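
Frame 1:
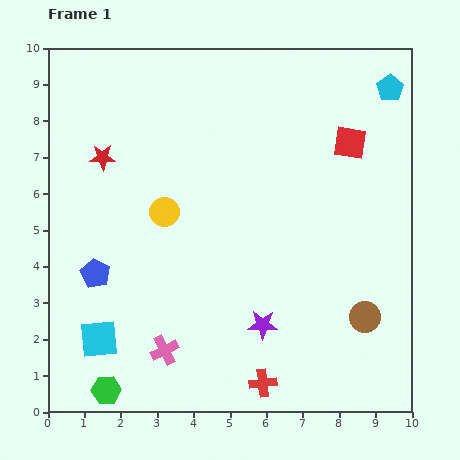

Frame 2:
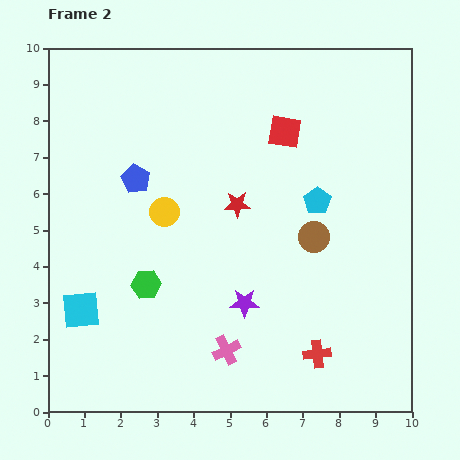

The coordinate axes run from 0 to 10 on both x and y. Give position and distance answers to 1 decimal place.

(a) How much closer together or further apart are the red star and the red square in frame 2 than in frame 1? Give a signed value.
-4.4

Distance in frame 1: 6.8. Distance in frame 2: 2.4.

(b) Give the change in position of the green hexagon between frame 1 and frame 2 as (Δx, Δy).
(1.1, 2.9)

The green hexagon was at (1.6, 0.6) in frame 1 and (2.7, 3.5) in frame 2.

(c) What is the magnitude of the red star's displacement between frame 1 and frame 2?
3.9

The red star moved from (1.5, 7.0) to (5.2, 5.7), a distance of √(3.7² + 1.3²) ≈ 3.9.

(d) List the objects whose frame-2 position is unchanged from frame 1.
the yellow circle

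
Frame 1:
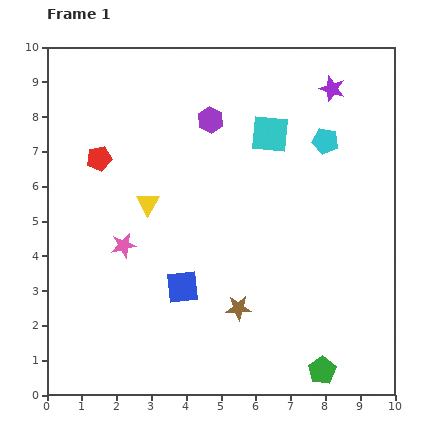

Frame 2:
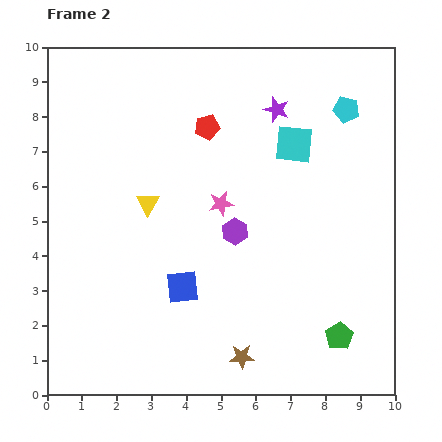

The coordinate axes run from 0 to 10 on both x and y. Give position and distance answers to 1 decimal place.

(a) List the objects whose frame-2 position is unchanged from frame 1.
the yellow triangle, the blue square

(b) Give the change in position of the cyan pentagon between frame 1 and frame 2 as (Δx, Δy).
(0.6, 0.9)

The cyan pentagon was at (8.0, 7.3) in frame 1 and (8.6, 8.2) in frame 2.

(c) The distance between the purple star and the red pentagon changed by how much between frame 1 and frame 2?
-4.9

Distance in frame 1: 7.0. Distance in frame 2: 2.1.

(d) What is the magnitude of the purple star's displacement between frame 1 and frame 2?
1.7

The purple star moved from (8.2, 8.8) to (6.6, 8.2), a distance of √(1.6² + 0.6²) ≈ 1.7.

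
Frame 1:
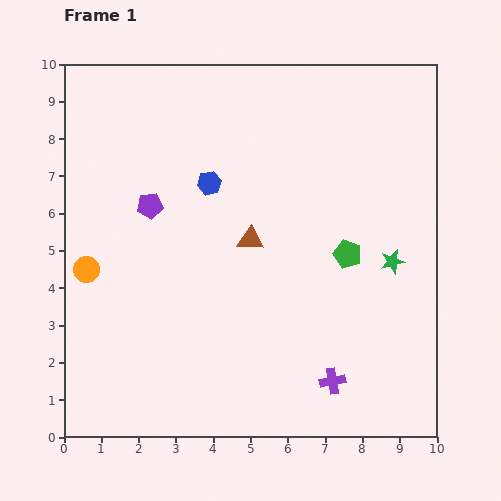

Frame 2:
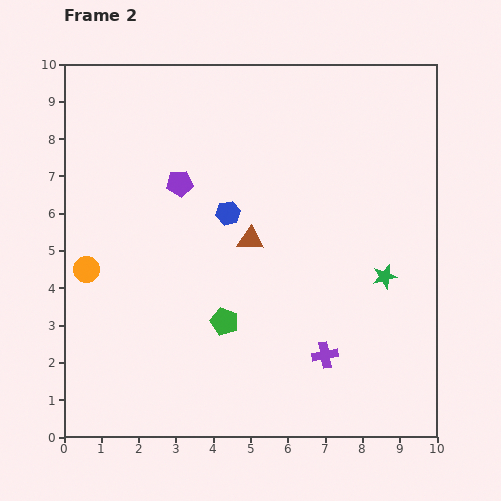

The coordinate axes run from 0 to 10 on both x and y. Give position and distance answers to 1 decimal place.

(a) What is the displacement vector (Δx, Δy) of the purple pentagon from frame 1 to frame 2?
(0.8, 0.6)

The purple pentagon was at (2.3, 6.2) in frame 1 and (3.1, 6.8) in frame 2.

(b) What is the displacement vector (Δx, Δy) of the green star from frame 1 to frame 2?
(-0.2, -0.4)

The green star was at (8.8, 4.7) in frame 1 and (8.6, 4.3) in frame 2.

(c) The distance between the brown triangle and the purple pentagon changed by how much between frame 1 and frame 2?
-0.4

Distance in frame 1: 2.8. Distance in frame 2: 2.4.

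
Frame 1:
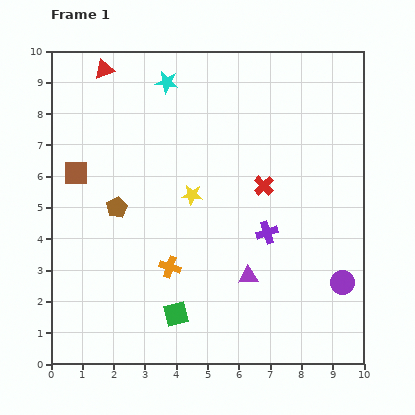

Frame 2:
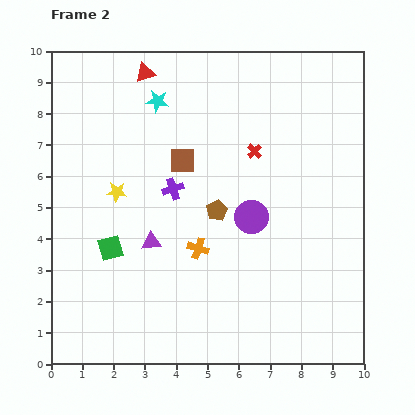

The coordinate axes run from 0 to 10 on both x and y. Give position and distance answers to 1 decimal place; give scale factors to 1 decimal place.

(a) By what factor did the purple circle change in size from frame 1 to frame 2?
1.4×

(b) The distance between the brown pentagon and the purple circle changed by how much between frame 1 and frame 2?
-6.5

Distance in frame 1: 7.6. Distance in frame 2: 1.1.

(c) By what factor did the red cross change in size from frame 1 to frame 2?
0.7×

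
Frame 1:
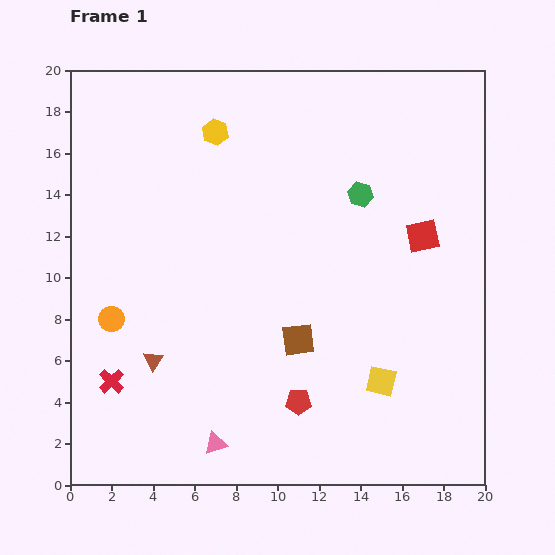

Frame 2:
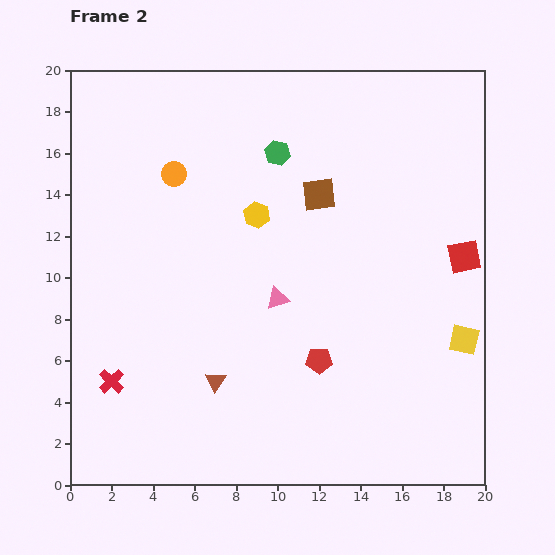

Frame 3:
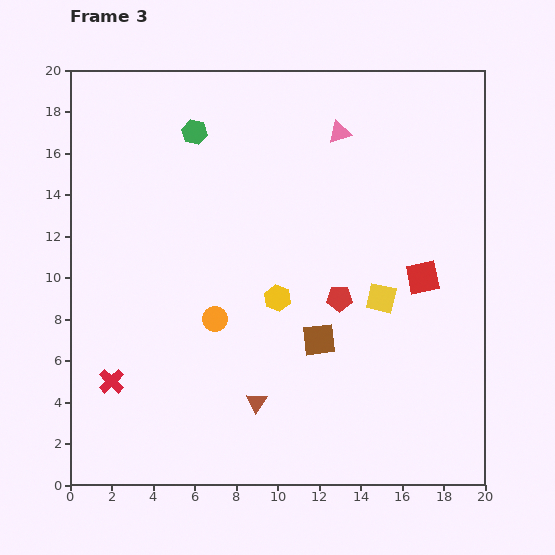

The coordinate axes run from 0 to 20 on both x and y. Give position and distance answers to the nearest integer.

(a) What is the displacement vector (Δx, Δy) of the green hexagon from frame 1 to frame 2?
(-4, 2)

The green hexagon was at (14, 14) in frame 1 and (10, 16) in frame 2.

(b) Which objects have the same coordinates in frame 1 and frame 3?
the red cross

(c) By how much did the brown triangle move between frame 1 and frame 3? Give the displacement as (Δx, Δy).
(5, -2)

The brown triangle was at (4, 6) in frame 1 and (9, 4) in frame 3.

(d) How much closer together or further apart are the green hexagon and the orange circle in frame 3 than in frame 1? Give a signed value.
-4

Distance in frame 1: 13. Distance in frame 3: 9.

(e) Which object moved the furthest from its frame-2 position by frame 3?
the pink triangle

(moved 9; next 7)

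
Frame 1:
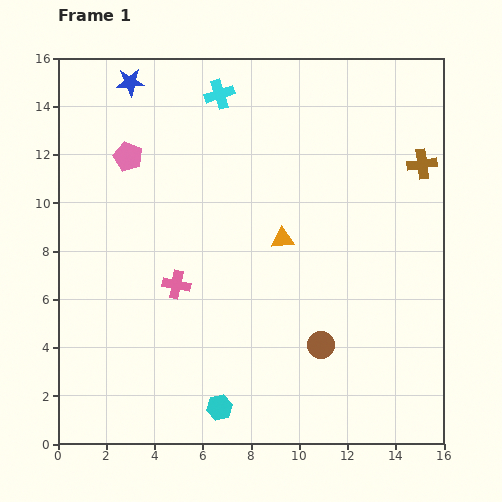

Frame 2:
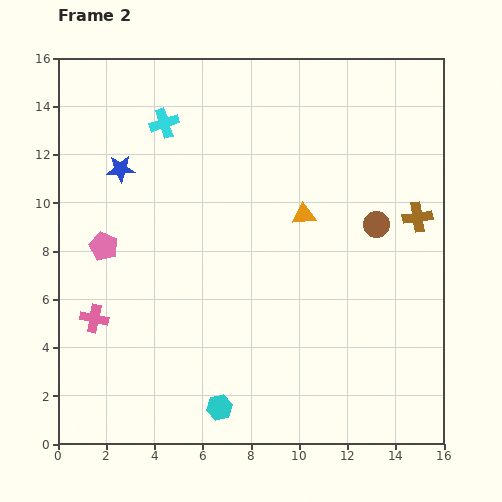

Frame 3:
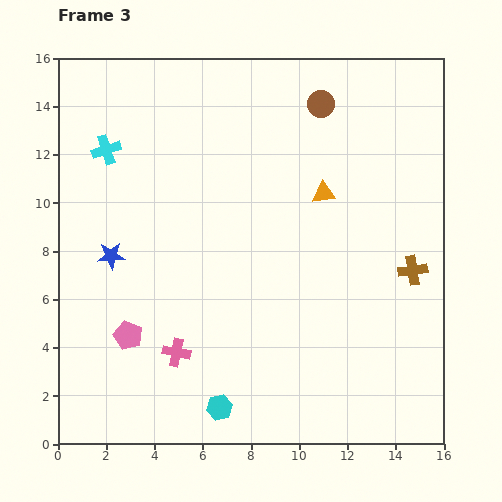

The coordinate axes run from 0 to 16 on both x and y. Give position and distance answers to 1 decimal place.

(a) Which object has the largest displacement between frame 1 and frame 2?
the brown circle

(moved 5.5; next 3.8)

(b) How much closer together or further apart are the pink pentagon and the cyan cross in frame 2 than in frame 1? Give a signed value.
+1.1

Distance in frame 1: 4.6. Distance in frame 2: 5.7.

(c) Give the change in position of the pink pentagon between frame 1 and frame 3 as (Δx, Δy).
(0.0, -7.4)

The pink pentagon was at (2.9, 11.9) in frame 1 and (2.9, 4.5) in frame 3.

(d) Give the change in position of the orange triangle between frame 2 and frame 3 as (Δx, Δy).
(0.8, 0.9)

The orange triangle was at (10.2, 9.5) in frame 2 and (11.0, 10.4) in frame 3.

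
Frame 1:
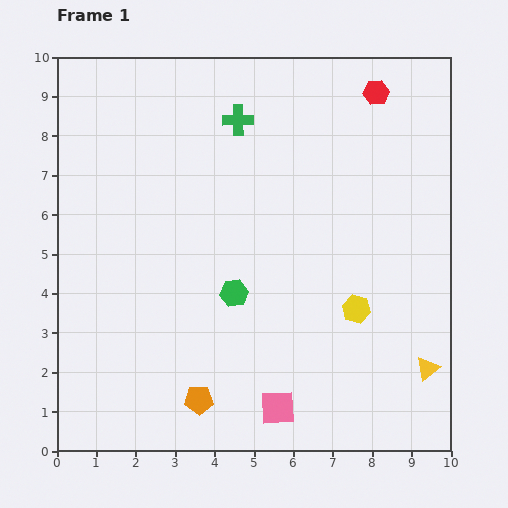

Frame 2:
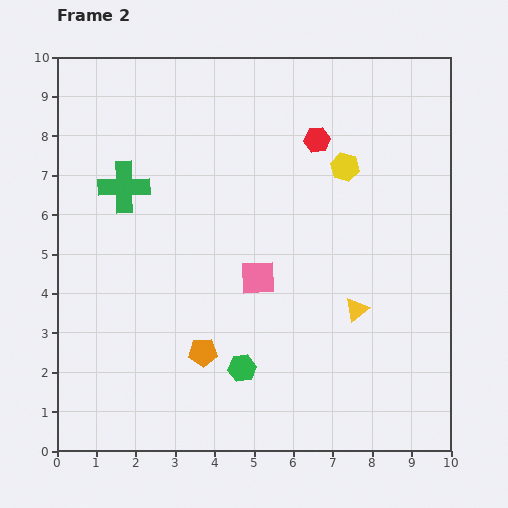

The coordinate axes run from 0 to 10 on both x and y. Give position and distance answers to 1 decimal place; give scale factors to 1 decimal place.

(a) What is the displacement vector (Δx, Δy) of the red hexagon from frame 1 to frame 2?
(-1.5, -1.2)

The red hexagon was at (8.1, 9.1) in frame 1 and (6.6, 7.9) in frame 2.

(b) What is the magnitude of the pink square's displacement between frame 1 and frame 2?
3.3

The pink square moved from (5.6, 1.1) to (5.1, 4.4), a distance of √(0.5² + 3.3²) ≈ 3.3.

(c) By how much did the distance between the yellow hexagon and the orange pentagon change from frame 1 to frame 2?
+1.3

Distance in frame 1: 4.6. Distance in frame 2: 5.9.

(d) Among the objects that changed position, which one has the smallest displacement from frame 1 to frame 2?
the orange pentagon

(moved 1.2)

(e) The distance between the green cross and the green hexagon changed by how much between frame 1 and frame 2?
+1.1

Distance in frame 1: 4.4. Distance in frame 2: 5.5.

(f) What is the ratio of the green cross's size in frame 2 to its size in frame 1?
1.7×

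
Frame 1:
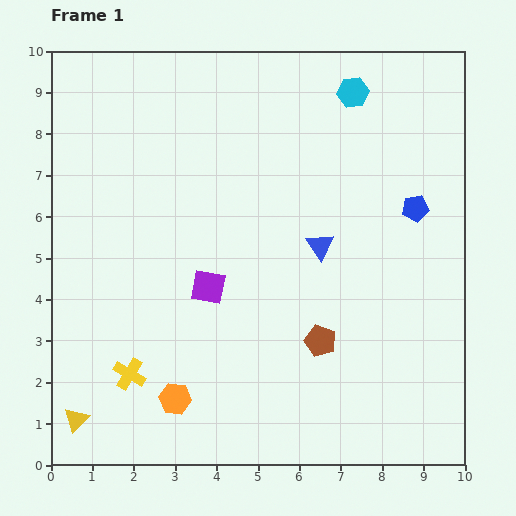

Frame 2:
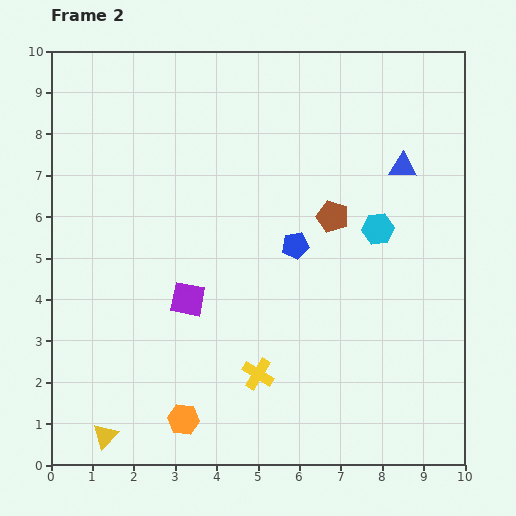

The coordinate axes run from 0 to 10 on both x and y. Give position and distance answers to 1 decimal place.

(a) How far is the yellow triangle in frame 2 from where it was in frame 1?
0.8

The yellow triangle moved from (0.6, 1.1) to (1.3, 0.7), a distance of √(0.7² + 0.4²) ≈ 0.8.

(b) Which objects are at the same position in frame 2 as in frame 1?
none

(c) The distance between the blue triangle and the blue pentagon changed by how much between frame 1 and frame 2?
+0.7

Distance in frame 1: 2.5. Distance in frame 2: 3.2.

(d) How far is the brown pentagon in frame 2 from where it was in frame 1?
3.0

The brown pentagon moved from (6.5, 3.0) to (6.8, 6.0), a distance of √(0.3² + 3.0²) ≈ 3.0.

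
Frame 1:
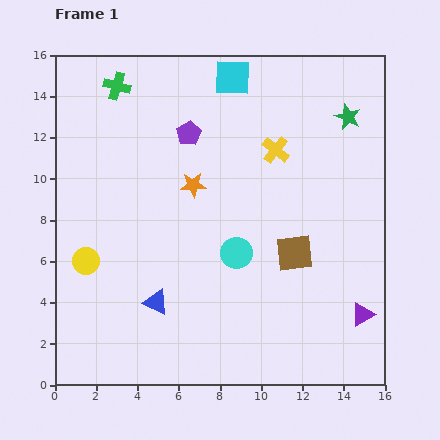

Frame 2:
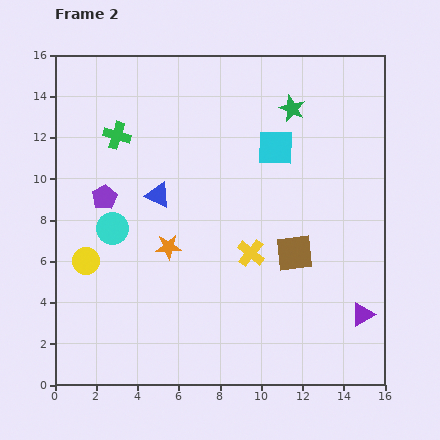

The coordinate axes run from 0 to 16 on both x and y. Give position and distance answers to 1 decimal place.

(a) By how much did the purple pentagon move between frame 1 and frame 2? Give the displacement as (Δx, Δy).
(-4.1, -3.1)

The purple pentagon was at (6.5, 12.2) in frame 1 and (2.4, 9.1) in frame 2.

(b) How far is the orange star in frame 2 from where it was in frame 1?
3.2

The orange star moved from (6.7, 9.7) to (5.5, 6.7), a distance of √(1.2² + 3.0²) ≈ 3.2.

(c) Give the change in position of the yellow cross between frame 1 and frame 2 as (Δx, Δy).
(-1.2, -5.0)

The yellow cross was at (10.7, 11.4) in frame 1 and (9.5, 6.4) in frame 2.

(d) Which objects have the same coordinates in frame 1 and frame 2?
the brown square, the yellow circle, the purple triangle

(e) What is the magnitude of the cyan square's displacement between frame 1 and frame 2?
4.0

The cyan square moved from (8.6, 14.9) to (10.7, 11.5), a distance of √(2.1² + 3.4²) ≈ 4.0.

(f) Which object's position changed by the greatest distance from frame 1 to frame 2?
the cyan circle

(moved 6.1; next 5.2)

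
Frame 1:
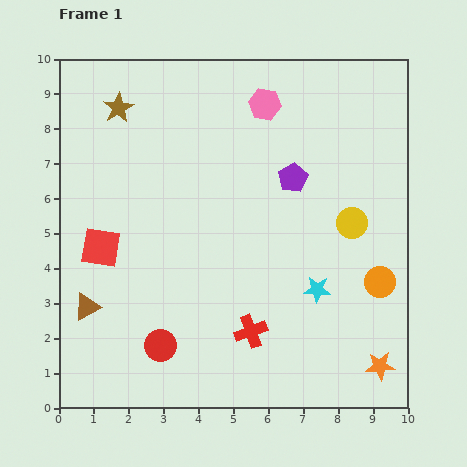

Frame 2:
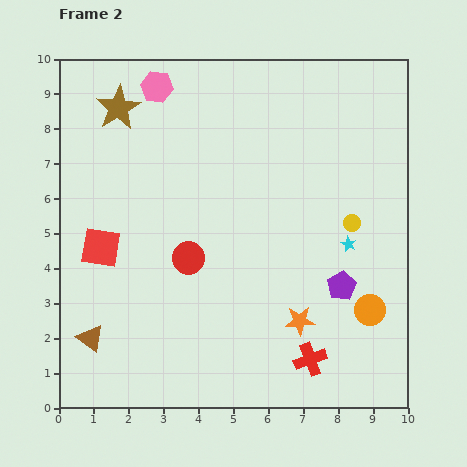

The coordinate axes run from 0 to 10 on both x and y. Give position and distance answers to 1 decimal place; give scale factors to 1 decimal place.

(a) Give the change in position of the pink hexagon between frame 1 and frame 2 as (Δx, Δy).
(-3.1, 0.5)

The pink hexagon was at (5.9, 8.7) in frame 1 and (2.8, 9.2) in frame 2.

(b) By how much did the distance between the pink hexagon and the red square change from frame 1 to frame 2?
-1.3

Distance in frame 1: 6.2. Distance in frame 2: 4.9.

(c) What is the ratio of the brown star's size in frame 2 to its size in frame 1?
1.5×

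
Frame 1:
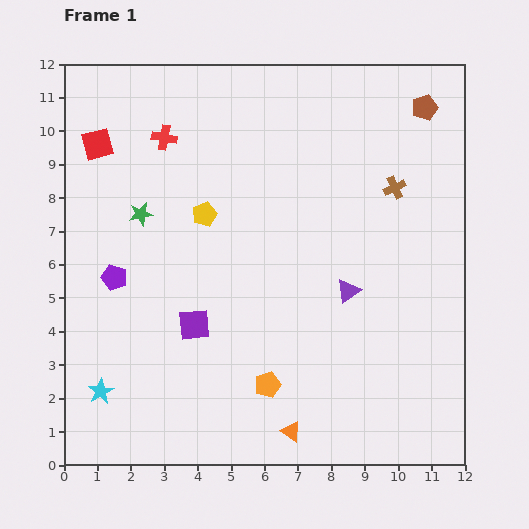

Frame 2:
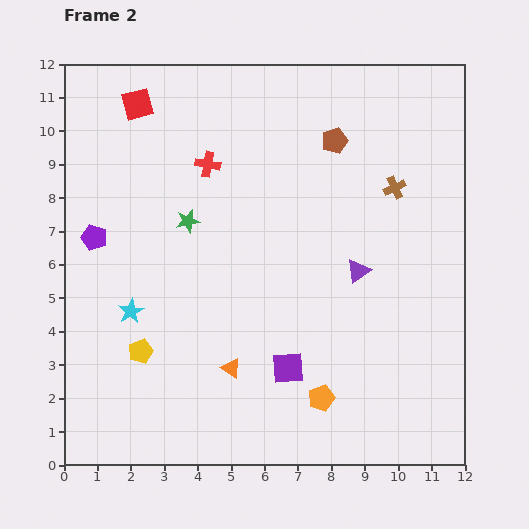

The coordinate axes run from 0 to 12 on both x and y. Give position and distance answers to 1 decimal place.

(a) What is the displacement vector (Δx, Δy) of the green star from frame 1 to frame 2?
(1.4, -0.2)

The green star was at (2.3, 7.5) in frame 1 and (3.7, 7.3) in frame 2.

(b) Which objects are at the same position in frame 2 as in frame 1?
the brown cross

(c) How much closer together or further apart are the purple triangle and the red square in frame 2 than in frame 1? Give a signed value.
-0.4

Distance in frame 1: 8.7. Distance in frame 2: 8.3.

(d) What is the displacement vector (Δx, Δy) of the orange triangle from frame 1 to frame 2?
(-1.8, 1.9)

The orange triangle was at (6.8, 1.0) in frame 1 and (5.0, 2.9) in frame 2.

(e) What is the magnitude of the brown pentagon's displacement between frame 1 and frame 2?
2.9

The brown pentagon moved from (10.8, 10.7) to (8.1, 9.7), a distance of √(2.7² + 1.0²) ≈ 2.9.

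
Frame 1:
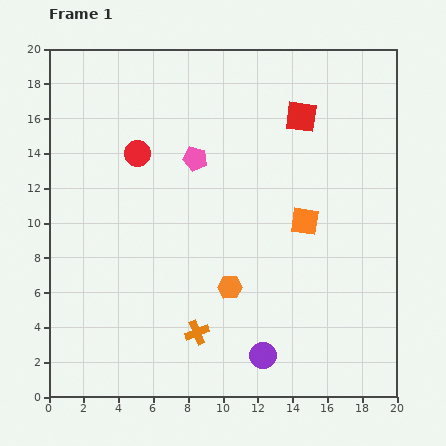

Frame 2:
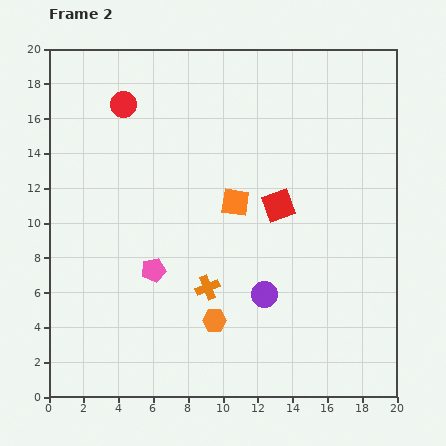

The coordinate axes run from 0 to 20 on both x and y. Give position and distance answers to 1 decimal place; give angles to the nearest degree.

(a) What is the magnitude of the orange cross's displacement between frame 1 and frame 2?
2.7

The orange cross moved from (8.5, 3.7) to (9.1, 6.3), a distance of √(0.6² + 2.6²) ≈ 2.7.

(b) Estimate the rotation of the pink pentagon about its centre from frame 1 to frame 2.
25° counter-clockwise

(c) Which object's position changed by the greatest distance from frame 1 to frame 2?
the pink pentagon

(moved 6.8; next 5.3)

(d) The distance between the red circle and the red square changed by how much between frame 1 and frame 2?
+1.0

Distance in frame 1: 9.6. Distance in frame 2: 10.6.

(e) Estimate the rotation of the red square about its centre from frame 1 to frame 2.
26° counter-clockwise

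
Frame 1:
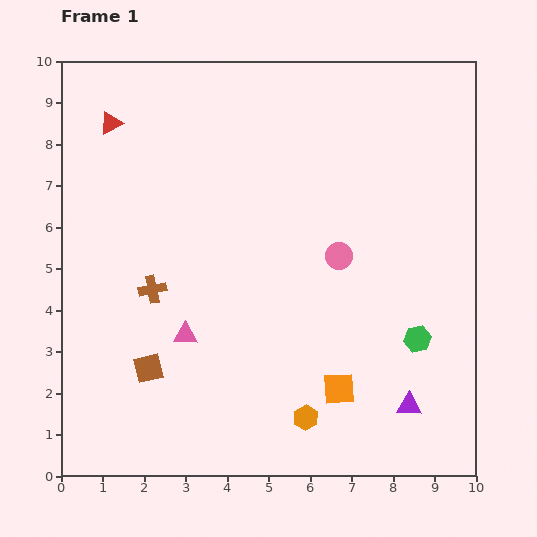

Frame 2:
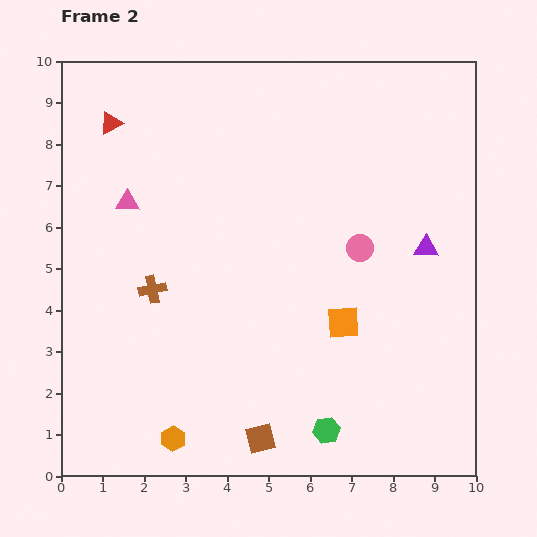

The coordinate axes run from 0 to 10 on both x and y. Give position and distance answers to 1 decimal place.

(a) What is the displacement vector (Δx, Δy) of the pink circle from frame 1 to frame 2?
(0.5, 0.2)

The pink circle was at (6.7, 5.3) in frame 1 and (7.2, 5.5) in frame 2.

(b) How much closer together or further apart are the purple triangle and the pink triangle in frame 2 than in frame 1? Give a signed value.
+1.6

Distance in frame 1: 5.7. Distance in frame 2: 7.3.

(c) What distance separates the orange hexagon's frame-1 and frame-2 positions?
3.2

The orange hexagon moved from (5.9, 1.4) to (2.7, 0.9), a distance of √(3.2² + 0.5²) ≈ 3.2.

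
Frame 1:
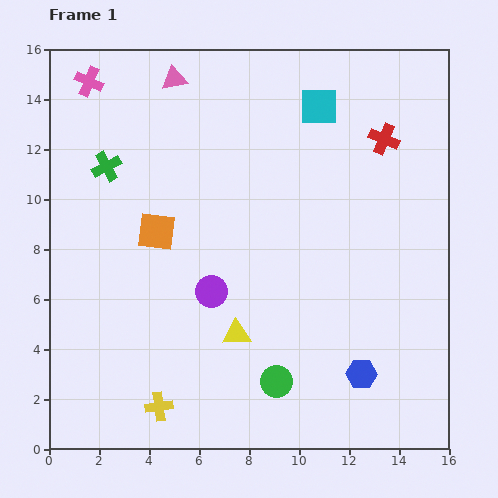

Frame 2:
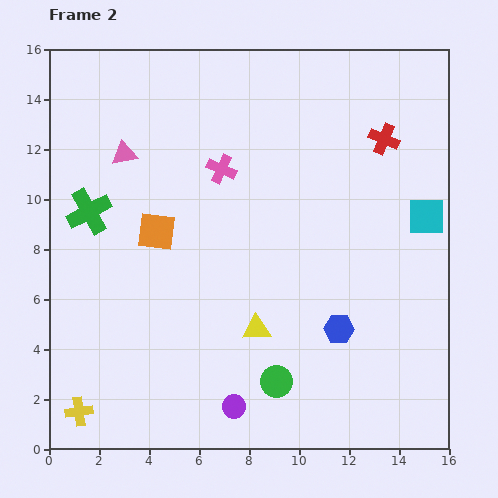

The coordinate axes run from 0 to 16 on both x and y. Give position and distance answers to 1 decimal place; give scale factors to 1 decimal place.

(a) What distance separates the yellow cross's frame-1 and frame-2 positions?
3.2

The yellow cross moved from (4.4, 1.7) to (1.2, 1.5), a distance of √(3.2² + 0.2²) ≈ 3.2.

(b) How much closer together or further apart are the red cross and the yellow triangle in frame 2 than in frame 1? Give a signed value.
-0.6

Distance in frame 1: 9.8. Distance in frame 2: 9.2.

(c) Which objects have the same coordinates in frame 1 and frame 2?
the red cross, the orange square, the green circle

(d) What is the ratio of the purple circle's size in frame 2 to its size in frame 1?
0.7×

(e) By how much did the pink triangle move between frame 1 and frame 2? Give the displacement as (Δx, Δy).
(-2.0, -3.0)

The pink triangle was at (5.0, 14.8) in frame 1 and (3.0, 11.8) in frame 2.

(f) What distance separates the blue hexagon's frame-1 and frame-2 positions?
2.0

The blue hexagon moved from (12.5, 3.0) to (11.6, 4.8), a distance of √(0.9² + 1.8²) ≈ 2.0.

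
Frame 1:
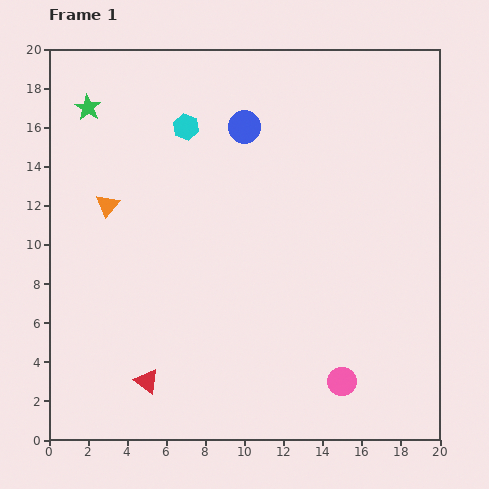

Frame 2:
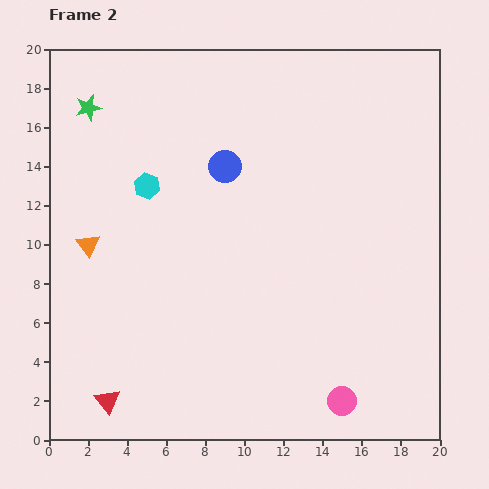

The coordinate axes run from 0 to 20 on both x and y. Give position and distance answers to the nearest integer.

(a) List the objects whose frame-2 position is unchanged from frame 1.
the green star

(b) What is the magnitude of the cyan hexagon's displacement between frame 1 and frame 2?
4

The cyan hexagon moved from (7, 16) to (5, 13), a distance of √(2² + 3²) ≈ 4.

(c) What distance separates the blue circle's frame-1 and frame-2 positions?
2

The blue circle moved from (10, 16) to (9, 14), a distance of √(1² + 2²) ≈ 2.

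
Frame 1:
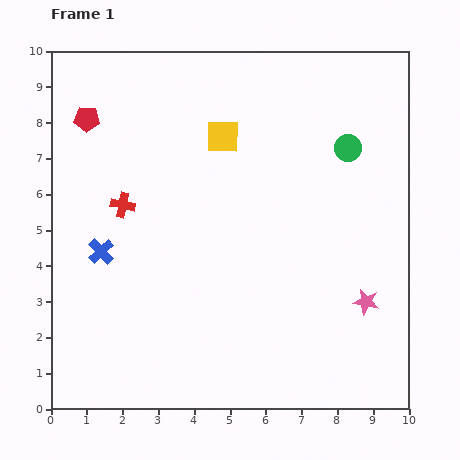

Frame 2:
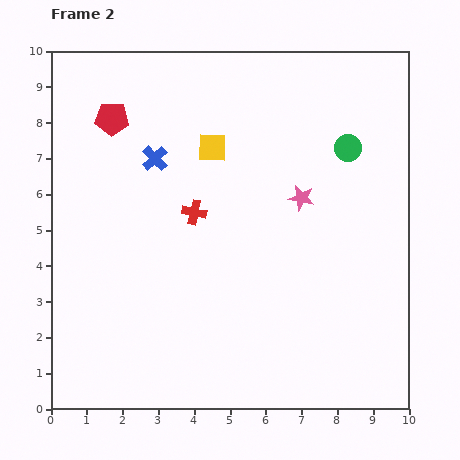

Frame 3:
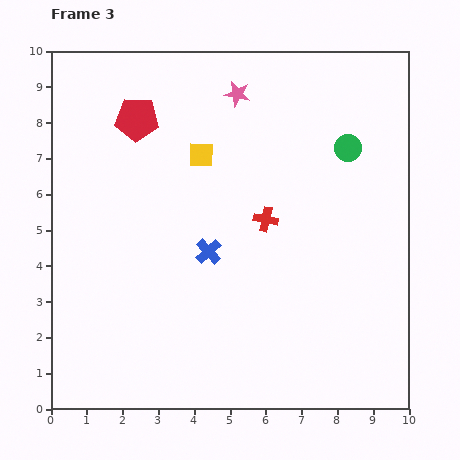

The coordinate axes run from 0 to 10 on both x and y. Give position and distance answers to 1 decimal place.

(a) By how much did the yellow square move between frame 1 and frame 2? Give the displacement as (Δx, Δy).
(-0.3, -0.3)

The yellow square was at (4.8, 7.6) in frame 1 and (4.5, 7.3) in frame 2.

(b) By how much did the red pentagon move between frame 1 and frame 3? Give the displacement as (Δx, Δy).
(1.4, 0.0)

The red pentagon was at (1.0, 8.1) in frame 1 and (2.4, 8.1) in frame 3.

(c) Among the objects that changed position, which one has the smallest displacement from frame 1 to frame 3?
the yellow square

(moved 0.8)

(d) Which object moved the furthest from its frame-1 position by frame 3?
the pink star

(moved 6.8; next 4.0)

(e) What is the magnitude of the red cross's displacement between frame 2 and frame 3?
2.0

The red cross moved from (4.0, 5.5) to (6.0, 5.3), a distance of √(2.0² + 0.2²) ≈ 2.0.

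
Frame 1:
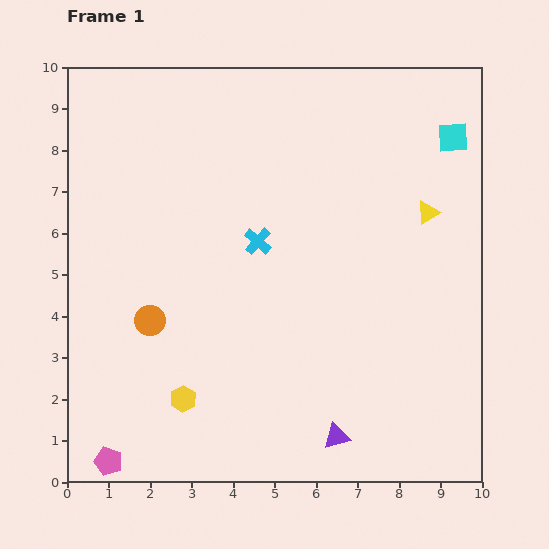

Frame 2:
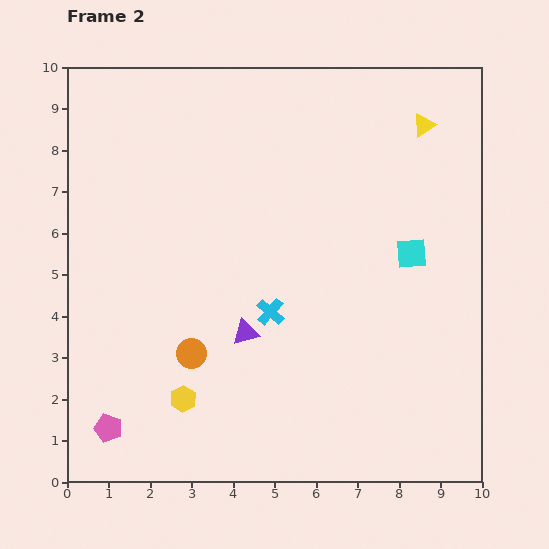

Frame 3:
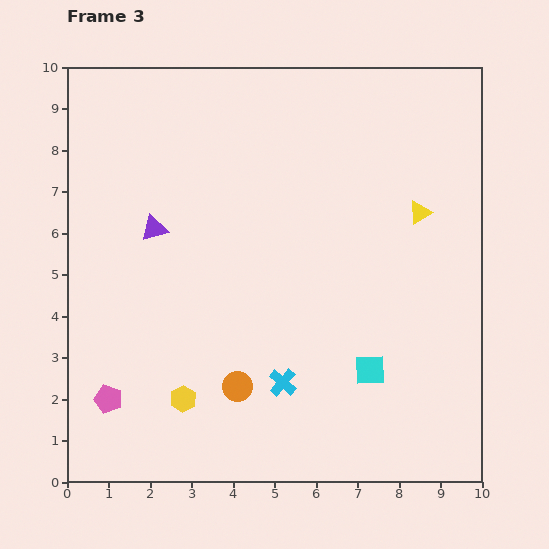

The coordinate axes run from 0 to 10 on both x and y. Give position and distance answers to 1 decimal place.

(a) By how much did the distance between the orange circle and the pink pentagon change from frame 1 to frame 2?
-0.8

Distance in frame 1: 3.5. Distance in frame 2: 2.7.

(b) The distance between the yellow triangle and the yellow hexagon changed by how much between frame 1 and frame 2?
+1.4

Distance in frame 1: 7.4. Distance in frame 2: 8.8.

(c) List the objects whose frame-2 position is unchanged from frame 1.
the yellow hexagon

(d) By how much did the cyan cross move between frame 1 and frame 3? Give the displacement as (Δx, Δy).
(0.6, -3.4)

The cyan cross was at (4.6, 5.8) in frame 1 and (5.2, 2.4) in frame 3.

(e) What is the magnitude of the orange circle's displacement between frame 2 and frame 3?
1.4

The orange circle moved from (3.0, 3.1) to (4.1, 2.3), a distance of √(1.1² + 0.8²) ≈ 1.4.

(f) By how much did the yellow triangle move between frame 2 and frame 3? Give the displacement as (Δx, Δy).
(-0.1, -2.1)

The yellow triangle was at (8.6, 8.6) in frame 2 and (8.5, 6.5) in frame 3.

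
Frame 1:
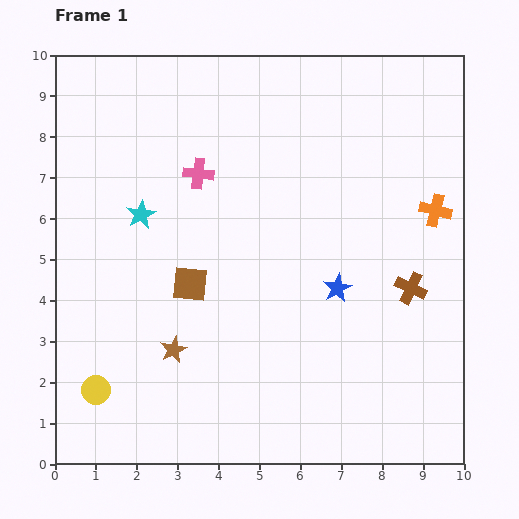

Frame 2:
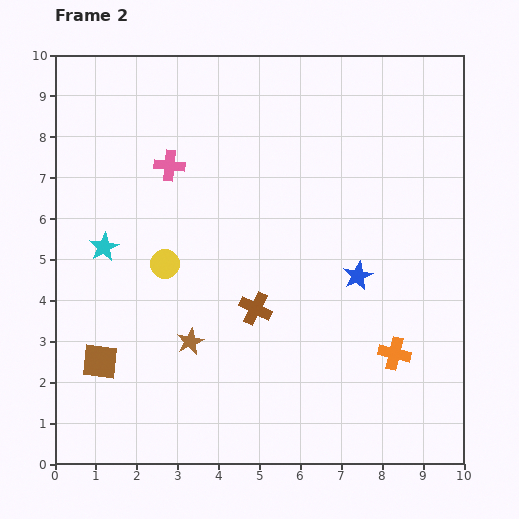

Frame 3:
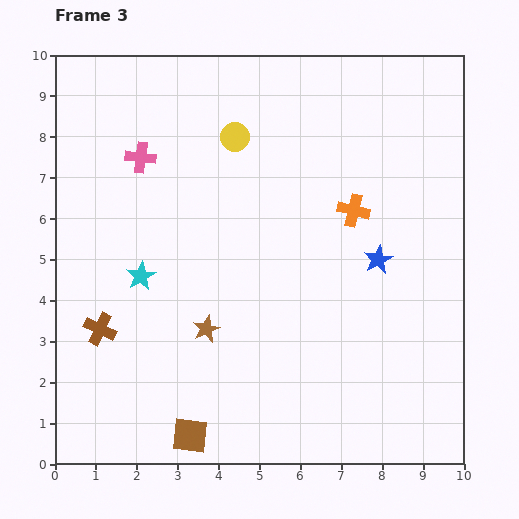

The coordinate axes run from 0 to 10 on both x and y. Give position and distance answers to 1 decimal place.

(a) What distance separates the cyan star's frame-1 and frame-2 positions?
1.2

The cyan star moved from (2.1, 6.1) to (1.2, 5.3), a distance of √(0.9² + 0.8²) ≈ 1.2.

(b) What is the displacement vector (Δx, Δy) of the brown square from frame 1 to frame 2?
(-2.2, -1.9)

The brown square was at (3.3, 4.4) in frame 1 and (1.1, 2.5) in frame 2.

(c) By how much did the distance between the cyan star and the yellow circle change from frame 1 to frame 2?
-2.8

Distance in frame 1: 4.4. Distance in frame 2: 1.6.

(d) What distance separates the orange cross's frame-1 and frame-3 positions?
2.0

The orange cross moved from (9.3, 6.2) to (7.3, 6.2), a distance of √(2.0² + 0.0²) ≈ 2.0.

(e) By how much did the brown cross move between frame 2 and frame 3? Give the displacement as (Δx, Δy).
(-3.8, -0.5)

The brown cross was at (4.9, 3.8) in frame 2 and (1.1, 3.3) in frame 3.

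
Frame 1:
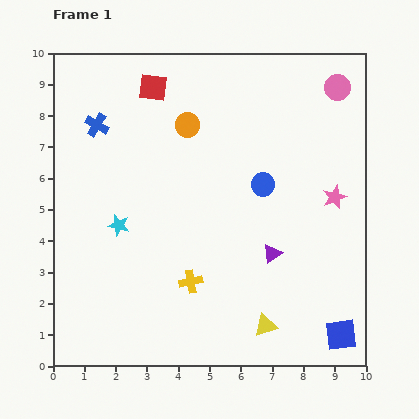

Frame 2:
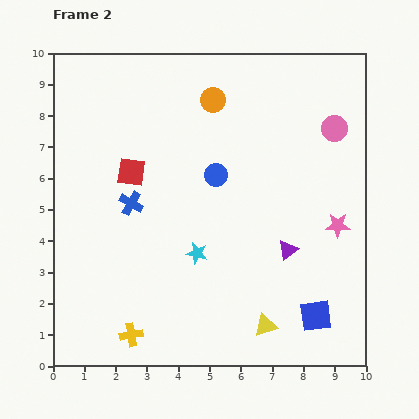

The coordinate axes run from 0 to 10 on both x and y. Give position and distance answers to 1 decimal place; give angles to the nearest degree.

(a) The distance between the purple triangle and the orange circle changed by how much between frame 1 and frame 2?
+0.5

Distance in frame 1: 4.9. Distance in frame 2: 5.4.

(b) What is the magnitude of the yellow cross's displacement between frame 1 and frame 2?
2.5

The yellow cross moved from (4.4, 2.7) to (2.5, 1.0), a distance of √(1.9² + 1.7²) ≈ 2.5.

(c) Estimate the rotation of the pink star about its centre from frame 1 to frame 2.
22° clockwise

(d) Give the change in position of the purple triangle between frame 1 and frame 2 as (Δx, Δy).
(0.5, 0.1)

The purple triangle was at (7.0, 3.6) in frame 1 and (7.5, 3.7) in frame 2.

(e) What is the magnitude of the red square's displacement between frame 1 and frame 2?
2.8

The red square moved from (3.2, 8.9) to (2.5, 6.2), a distance of √(0.7² + 2.7²) ≈ 2.8.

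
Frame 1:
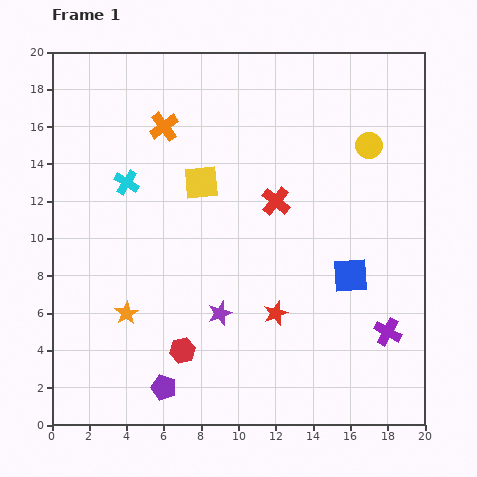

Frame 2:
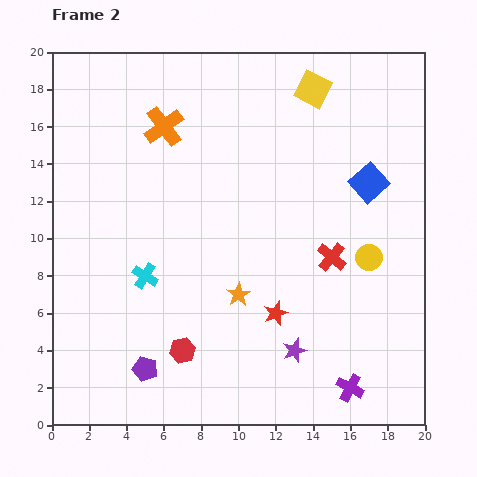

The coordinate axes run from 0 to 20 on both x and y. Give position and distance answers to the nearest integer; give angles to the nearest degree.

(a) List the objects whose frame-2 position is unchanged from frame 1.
the orange cross, the red hexagon, the red star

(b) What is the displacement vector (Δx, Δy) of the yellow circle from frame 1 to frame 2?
(0, -6)

The yellow circle was at (17, 15) in frame 1 and (17, 9) in frame 2.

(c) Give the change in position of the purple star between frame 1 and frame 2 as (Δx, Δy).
(4, -2)

The purple star was at (9, 6) in frame 1 and (13, 4) in frame 2.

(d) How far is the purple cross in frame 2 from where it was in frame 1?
4

The purple cross moved from (18, 5) to (16, 2), a distance of √(2² + 3²) ≈ 4.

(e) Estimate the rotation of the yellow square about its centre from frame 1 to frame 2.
31° clockwise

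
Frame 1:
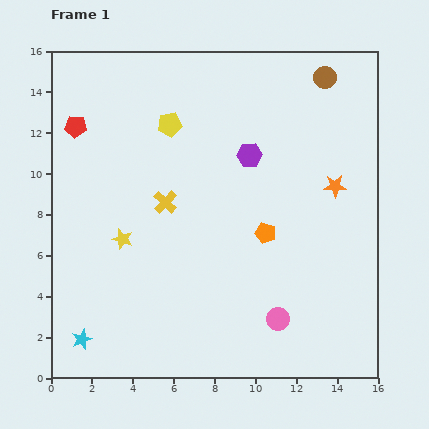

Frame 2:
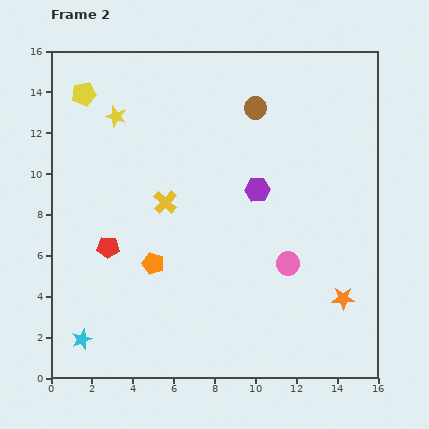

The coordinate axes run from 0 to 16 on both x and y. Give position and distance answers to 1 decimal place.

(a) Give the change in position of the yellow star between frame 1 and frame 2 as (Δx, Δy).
(-0.3, 6.0)

The yellow star was at (3.5, 6.8) in frame 1 and (3.2, 12.8) in frame 2.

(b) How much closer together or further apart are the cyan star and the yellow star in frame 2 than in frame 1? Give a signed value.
+5.7

Distance in frame 1: 5.3. Distance in frame 2: 11.0.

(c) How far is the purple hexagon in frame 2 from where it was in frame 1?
1.7

The purple hexagon moved from (9.7, 10.9) to (10.1, 9.2), a distance of √(0.4² + 1.7²) ≈ 1.7.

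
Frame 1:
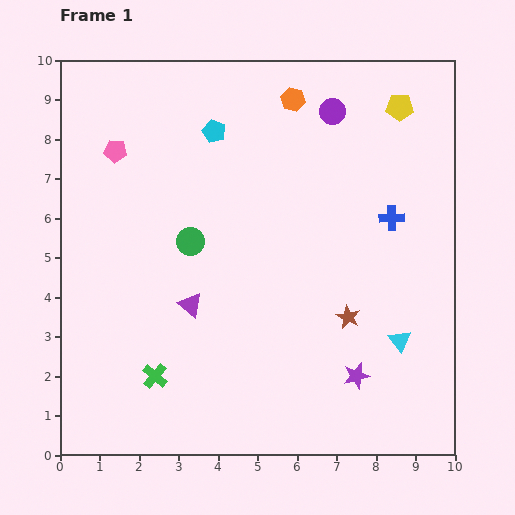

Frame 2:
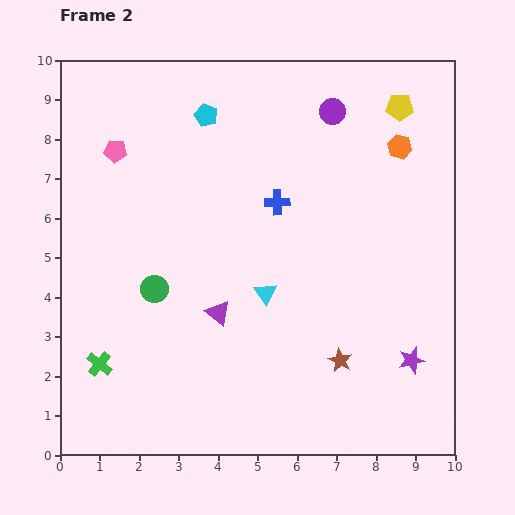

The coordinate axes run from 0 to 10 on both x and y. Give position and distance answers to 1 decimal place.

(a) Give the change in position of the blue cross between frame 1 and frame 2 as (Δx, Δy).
(-2.9, 0.4)

The blue cross was at (8.4, 6.0) in frame 1 and (5.5, 6.4) in frame 2.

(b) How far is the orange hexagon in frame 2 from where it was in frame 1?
3.0

The orange hexagon moved from (5.9, 9.0) to (8.6, 7.8), a distance of √(2.7² + 1.2²) ≈ 3.0.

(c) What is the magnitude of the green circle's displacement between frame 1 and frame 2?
1.5

The green circle moved from (3.3, 5.4) to (2.4, 4.2), a distance of √(0.9² + 1.2²) ≈ 1.5.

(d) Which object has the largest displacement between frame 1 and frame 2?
the cyan triangle

(moved 3.6; next 3.0)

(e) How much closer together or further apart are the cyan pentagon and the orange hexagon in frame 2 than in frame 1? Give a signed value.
+2.8

Distance in frame 1: 2.2. Distance in frame 2: 5.0.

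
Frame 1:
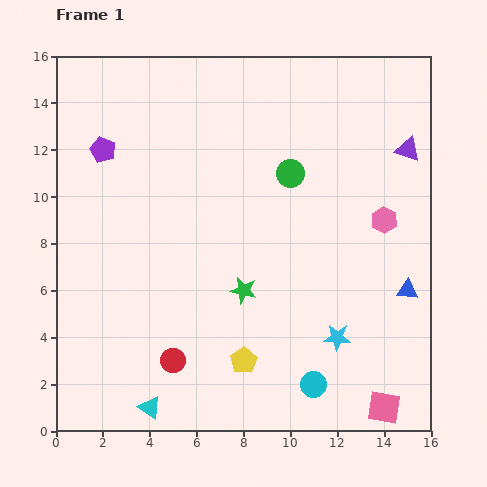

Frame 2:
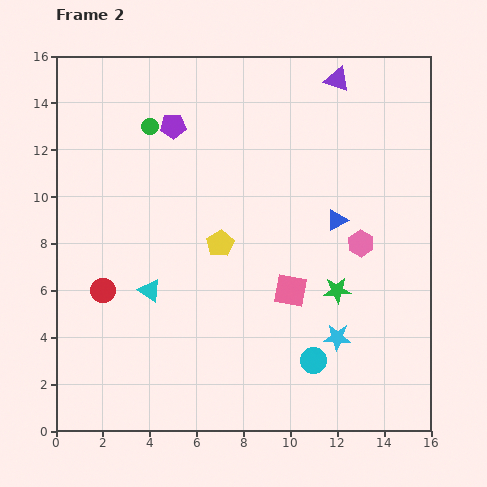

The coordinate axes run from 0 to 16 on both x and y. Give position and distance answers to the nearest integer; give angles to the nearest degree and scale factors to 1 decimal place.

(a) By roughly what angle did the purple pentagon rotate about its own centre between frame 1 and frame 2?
24° counter-clockwise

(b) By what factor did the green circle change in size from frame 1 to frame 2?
0.6×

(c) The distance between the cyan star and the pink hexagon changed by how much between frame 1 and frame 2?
-1

Distance in frame 1: 5. Distance in frame 2: 4.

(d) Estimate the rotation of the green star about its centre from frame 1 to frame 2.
16° counter-clockwise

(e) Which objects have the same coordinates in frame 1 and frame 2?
the cyan star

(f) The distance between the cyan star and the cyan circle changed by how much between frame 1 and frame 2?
-1

Distance in frame 1: 2. Distance in frame 2: 1.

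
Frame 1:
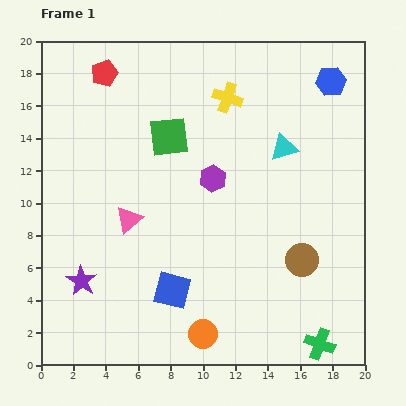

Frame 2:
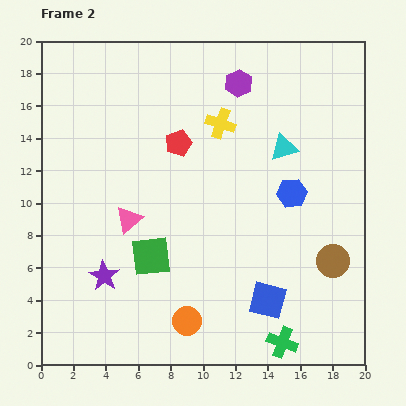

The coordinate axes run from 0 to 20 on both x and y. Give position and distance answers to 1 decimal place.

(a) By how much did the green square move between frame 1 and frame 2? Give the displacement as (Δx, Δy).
(-1.1, -7.4)

The green square was at (7.9, 14.1) in frame 1 and (6.8, 6.7) in frame 2.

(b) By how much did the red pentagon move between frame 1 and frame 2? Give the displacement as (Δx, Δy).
(4.6, -4.3)

The red pentagon was at (3.9, 18.0) in frame 1 and (8.5, 13.7) in frame 2.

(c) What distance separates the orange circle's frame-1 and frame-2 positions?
1.3

The orange circle moved from (10.0, 1.9) to (9.0, 2.7), a distance of √(1.0² + 0.8²) ≈ 1.3.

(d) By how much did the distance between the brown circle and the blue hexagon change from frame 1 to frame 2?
-6.2

Distance in frame 1: 11.1. Distance in frame 2: 4.9.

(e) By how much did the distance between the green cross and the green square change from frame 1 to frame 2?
-6.1

Distance in frame 1: 15.8. Distance in frame 2: 9.7.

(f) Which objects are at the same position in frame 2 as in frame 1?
the pink triangle, the cyan triangle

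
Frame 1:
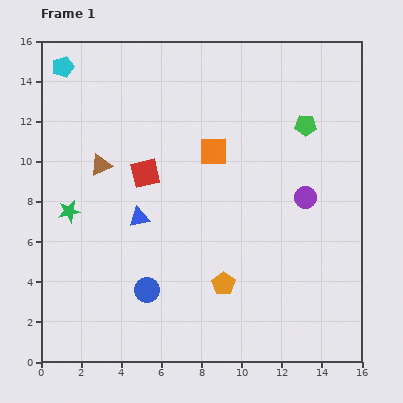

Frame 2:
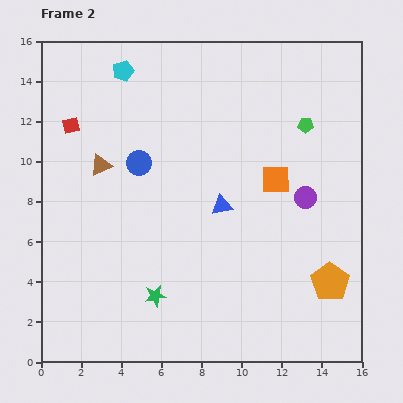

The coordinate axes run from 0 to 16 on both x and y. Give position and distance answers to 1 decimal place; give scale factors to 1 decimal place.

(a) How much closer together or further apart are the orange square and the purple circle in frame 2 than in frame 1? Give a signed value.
-3.4

Distance in frame 1: 5.1. Distance in frame 2: 1.7.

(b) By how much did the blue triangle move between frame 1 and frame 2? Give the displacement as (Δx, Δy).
(4.1, 0.6)

The blue triangle was at (4.9, 7.2) in frame 1 and (9.0, 7.8) in frame 2.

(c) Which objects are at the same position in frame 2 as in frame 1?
the purple circle, the brown triangle, the green pentagon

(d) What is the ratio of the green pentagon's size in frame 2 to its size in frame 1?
0.7×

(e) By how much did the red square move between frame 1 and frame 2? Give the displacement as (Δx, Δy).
(-3.7, 2.4)

The red square was at (5.2, 9.4) in frame 1 and (1.5, 11.8) in frame 2.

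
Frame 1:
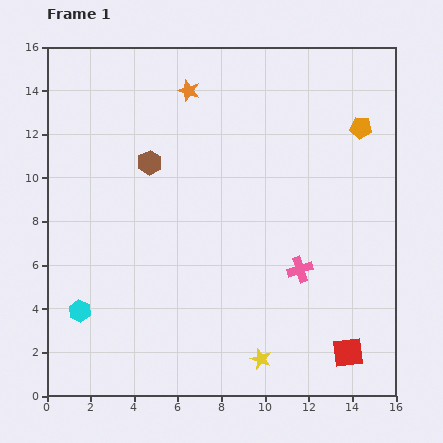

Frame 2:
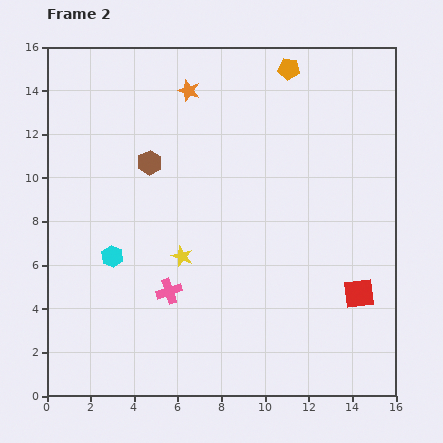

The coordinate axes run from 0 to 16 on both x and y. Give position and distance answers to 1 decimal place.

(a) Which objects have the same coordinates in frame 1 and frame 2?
the orange star, the brown hexagon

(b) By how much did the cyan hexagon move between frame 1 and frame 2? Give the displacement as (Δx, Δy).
(1.5, 2.5)

The cyan hexagon was at (1.5, 3.9) in frame 1 and (3.0, 6.4) in frame 2.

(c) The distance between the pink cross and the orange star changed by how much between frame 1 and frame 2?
-0.5

Distance in frame 1: 9.7. Distance in frame 2: 9.2.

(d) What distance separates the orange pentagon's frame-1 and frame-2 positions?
4.3

The orange pentagon moved from (14.4, 12.3) to (11.1, 15.0), a distance of √(3.3² + 2.7²) ≈ 4.3.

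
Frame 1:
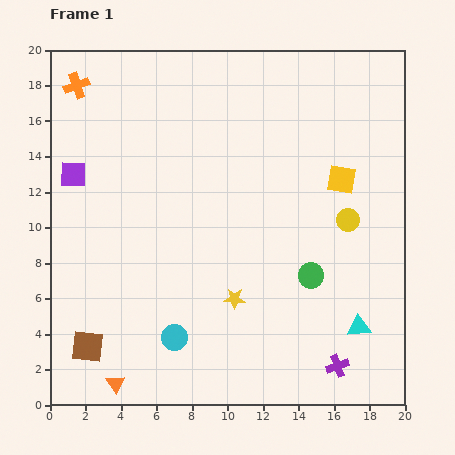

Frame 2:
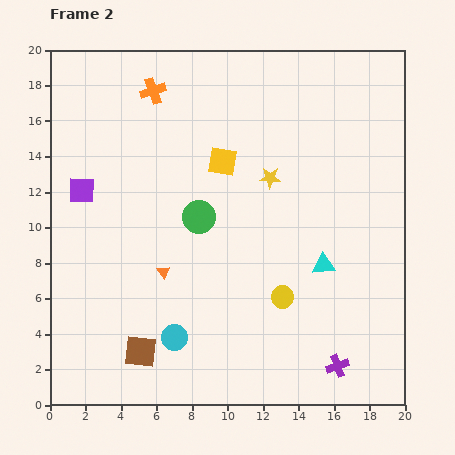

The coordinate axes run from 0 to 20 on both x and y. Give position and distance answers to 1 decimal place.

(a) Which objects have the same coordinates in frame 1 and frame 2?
the cyan circle, the purple cross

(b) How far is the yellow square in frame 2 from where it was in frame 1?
6.8

The yellow square moved from (16.4, 12.7) to (9.7, 13.7), a distance of √(6.7² + 1.0²) ≈ 6.8.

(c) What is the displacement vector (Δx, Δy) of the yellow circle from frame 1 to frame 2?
(-3.7, -4.3)

The yellow circle was at (16.8, 10.4) in frame 1 and (13.1, 6.1) in frame 2.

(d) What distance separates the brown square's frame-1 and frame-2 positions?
3.0

The brown square moved from (2.1, 3.3) to (5.1, 3.0), a distance of √(3.0² + 0.3²) ≈ 3.0.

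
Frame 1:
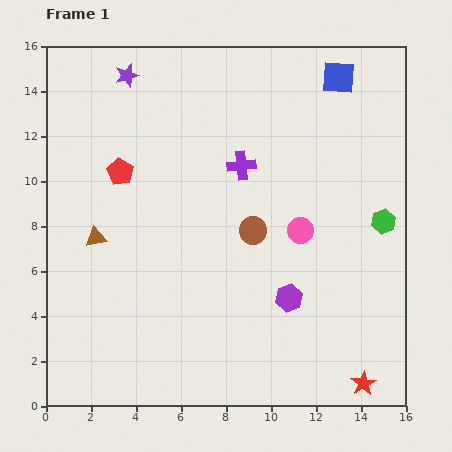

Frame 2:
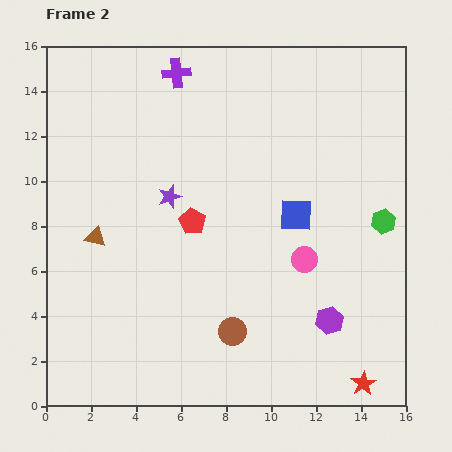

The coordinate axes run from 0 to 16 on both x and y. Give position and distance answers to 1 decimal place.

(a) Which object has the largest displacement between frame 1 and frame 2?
the blue square

(moved 6.4; next 5.7)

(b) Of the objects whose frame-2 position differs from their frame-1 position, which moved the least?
the pink circle

(moved 1.3)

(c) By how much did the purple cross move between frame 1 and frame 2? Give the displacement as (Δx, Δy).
(-2.9, 4.1)

The purple cross was at (8.7, 10.7) in frame 1 and (5.8, 14.8) in frame 2.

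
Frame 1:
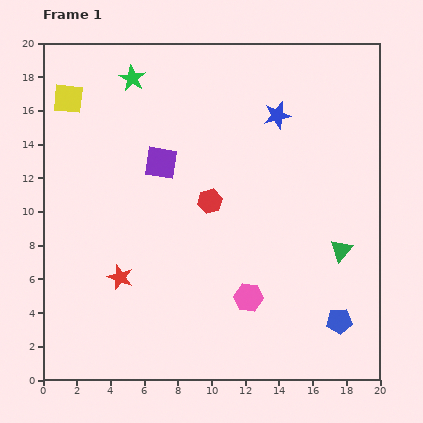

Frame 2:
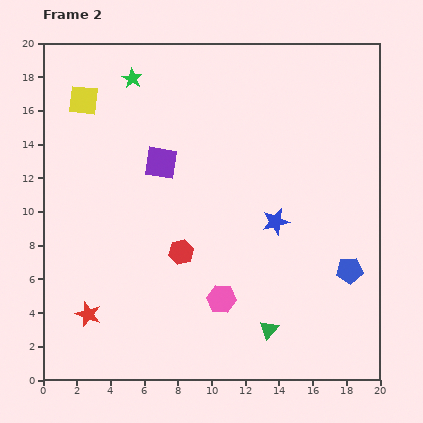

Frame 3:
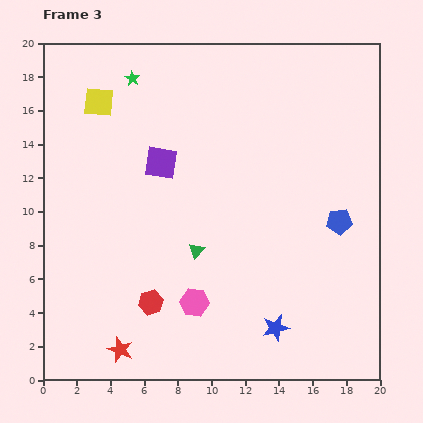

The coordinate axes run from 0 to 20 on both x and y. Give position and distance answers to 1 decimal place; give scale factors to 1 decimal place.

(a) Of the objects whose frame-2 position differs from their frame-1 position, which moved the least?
the yellow square

(moved 0.9)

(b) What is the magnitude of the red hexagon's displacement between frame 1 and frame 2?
3.4

The red hexagon moved from (9.9, 10.6) to (8.2, 7.6), a distance of √(1.7² + 3.0²) ≈ 3.4.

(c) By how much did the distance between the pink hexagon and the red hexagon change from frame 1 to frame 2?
-2.4

Distance in frame 1: 6.1. Distance in frame 2: 3.7.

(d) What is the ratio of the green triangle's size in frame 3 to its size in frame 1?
0.7×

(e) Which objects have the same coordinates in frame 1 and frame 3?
the green star, the purple square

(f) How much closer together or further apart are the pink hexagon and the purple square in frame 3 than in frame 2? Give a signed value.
-0.4

Distance in frame 2: 8.9. Distance in frame 3: 8.5.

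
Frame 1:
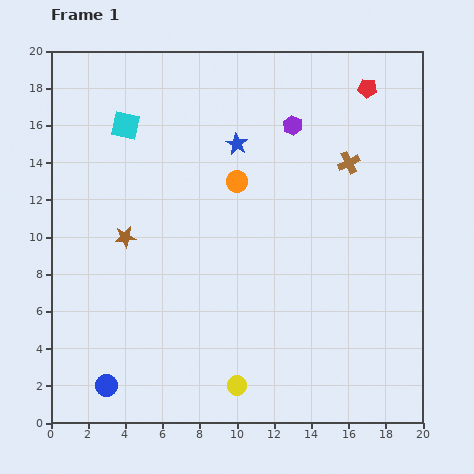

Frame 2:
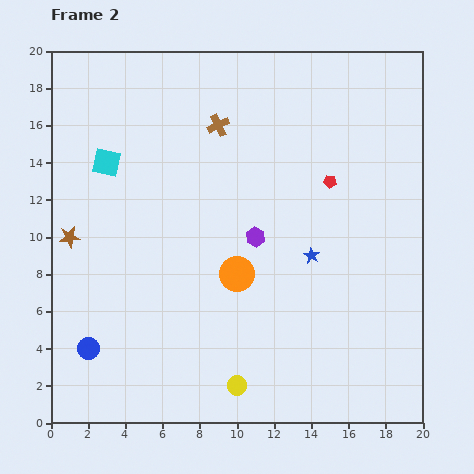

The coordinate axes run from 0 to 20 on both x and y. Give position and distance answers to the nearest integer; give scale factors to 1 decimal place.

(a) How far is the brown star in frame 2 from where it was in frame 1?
3

The brown star moved from (4, 10) to (1, 10), a distance of √(3² + 0²) ≈ 3.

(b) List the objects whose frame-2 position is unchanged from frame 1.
the yellow circle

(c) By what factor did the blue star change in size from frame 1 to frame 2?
0.7×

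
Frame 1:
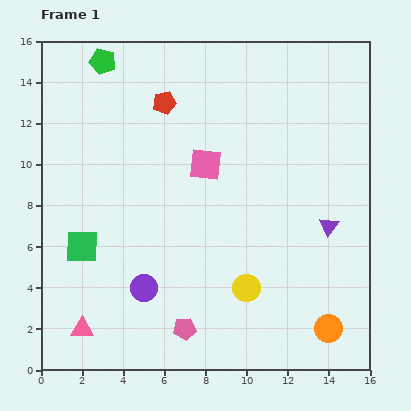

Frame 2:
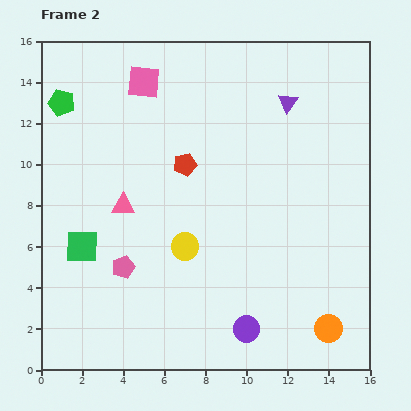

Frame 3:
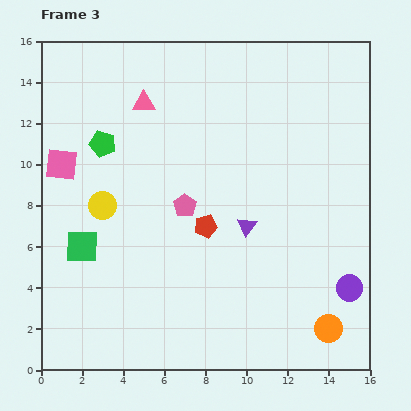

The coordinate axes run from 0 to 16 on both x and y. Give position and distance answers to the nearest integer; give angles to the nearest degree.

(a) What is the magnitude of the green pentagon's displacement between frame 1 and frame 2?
3

The green pentagon moved from (3, 15) to (1, 13), a distance of √(2² + 2²) ≈ 3.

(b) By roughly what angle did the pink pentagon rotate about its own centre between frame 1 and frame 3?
30° counter-clockwise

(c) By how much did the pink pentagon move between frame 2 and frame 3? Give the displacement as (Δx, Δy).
(3, 3)

The pink pentagon was at (4, 5) in frame 2 and (7, 8) in frame 3.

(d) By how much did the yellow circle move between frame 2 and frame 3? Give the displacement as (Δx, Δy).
(-4, 2)

The yellow circle was at (7, 6) in frame 2 and (3, 8) in frame 3.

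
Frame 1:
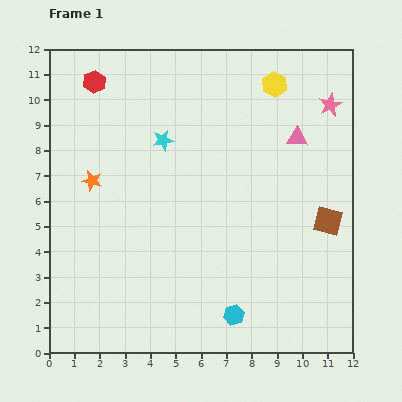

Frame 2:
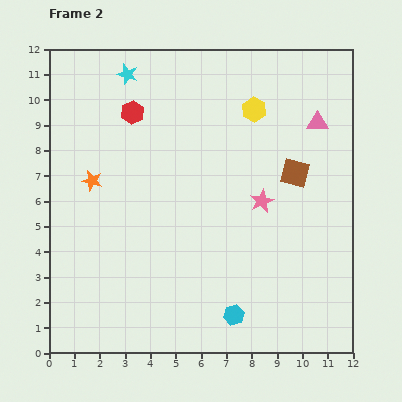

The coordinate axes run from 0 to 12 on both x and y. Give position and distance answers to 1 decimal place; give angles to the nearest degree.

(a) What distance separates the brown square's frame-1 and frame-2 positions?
2.3

The brown square moved from (11.0, 5.2) to (9.7, 7.1), a distance of √(1.3² + 1.9²) ≈ 2.3.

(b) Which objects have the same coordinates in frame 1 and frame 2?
the cyan hexagon, the orange star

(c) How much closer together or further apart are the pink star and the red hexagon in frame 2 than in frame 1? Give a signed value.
-3.1

Distance in frame 1: 9.3. Distance in frame 2: 6.2.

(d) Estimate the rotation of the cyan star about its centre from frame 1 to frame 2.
28° clockwise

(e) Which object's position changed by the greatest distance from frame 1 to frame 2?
the pink star

(moved 4.7; next 3.0)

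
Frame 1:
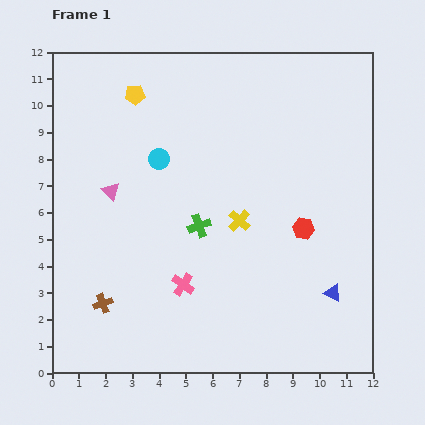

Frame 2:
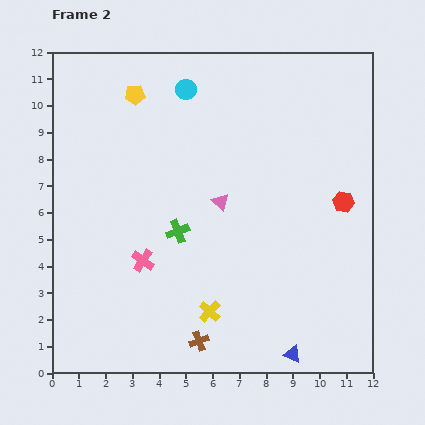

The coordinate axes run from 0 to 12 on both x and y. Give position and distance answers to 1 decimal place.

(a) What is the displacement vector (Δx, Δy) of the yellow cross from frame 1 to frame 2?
(-1.1, -3.4)

The yellow cross was at (7.0, 5.7) in frame 1 and (5.9, 2.3) in frame 2.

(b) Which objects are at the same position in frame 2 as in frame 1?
the yellow pentagon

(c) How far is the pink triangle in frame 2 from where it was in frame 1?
4.1

The pink triangle moved from (2.2, 6.8) to (6.3, 6.4), a distance of √(4.1² + 0.4²) ≈ 4.1.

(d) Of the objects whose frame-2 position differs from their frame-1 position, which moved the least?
the green cross

(moved 0.8)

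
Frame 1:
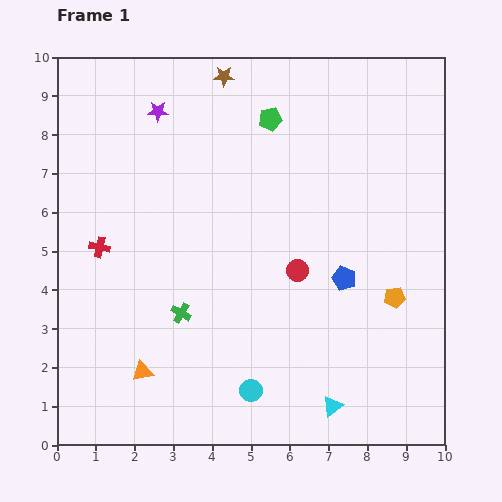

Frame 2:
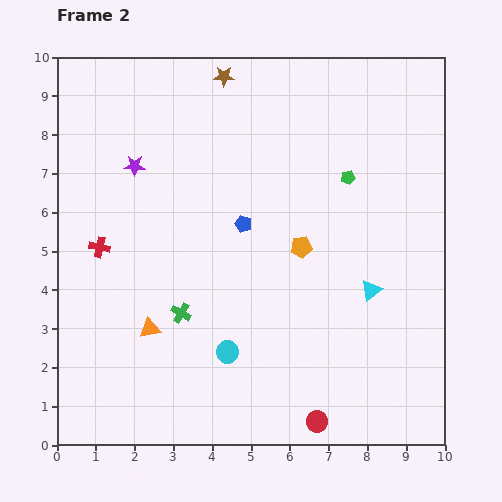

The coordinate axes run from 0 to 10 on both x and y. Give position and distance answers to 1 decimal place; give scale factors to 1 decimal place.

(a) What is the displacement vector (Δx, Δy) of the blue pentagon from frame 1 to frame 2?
(-2.6, 1.4)

The blue pentagon was at (7.4, 4.3) in frame 1 and (4.8, 5.7) in frame 2.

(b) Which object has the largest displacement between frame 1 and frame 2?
the red circle

(moved 3.9; next 3.2)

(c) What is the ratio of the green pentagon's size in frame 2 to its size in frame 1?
0.6×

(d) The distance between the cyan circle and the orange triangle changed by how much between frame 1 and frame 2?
-0.7

Distance in frame 1: 2.8. Distance in frame 2: 2.1.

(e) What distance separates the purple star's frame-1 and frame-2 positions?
1.5

The purple star moved from (2.6, 8.6) to (2.0, 7.2), a distance of √(0.6² + 1.4²) ≈ 1.5.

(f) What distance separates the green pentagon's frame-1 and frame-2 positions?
2.5

The green pentagon moved from (5.5, 8.4) to (7.5, 6.9), a distance of √(2.0² + 1.5²) ≈ 2.5.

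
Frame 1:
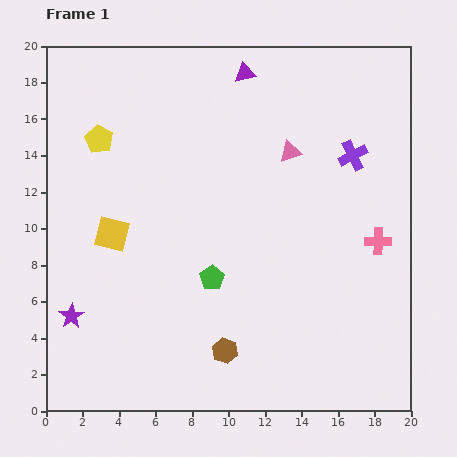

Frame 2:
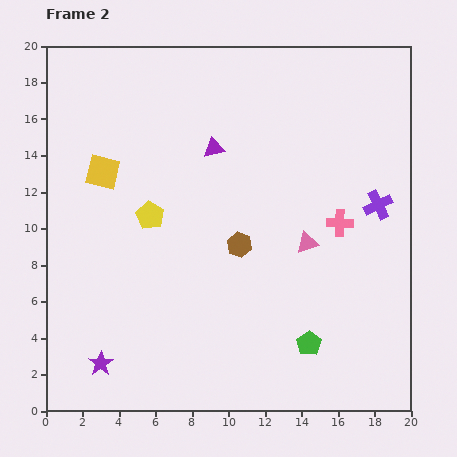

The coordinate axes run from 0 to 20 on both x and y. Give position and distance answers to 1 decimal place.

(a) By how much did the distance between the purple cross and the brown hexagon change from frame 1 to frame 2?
-4.9

Distance in frame 1: 12.8. Distance in frame 2: 7.9.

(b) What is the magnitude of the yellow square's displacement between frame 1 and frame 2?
3.4

The yellow square moved from (3.6, 9.7) to (3.1, 13.1), a distance of √(0.5² + 3.4²) ≈ 3.4.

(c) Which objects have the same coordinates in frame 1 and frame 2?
none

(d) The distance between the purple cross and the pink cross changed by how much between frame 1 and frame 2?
-2.6

Distance in frame 1: 4.9. Distance in frame 2: 2.3.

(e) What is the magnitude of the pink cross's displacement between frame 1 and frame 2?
2.3

The pink cross moved from (18.2, 9.3) to (16.1, 10.3), a distance of √(2.1² + 1.0²) ≈ 2.3.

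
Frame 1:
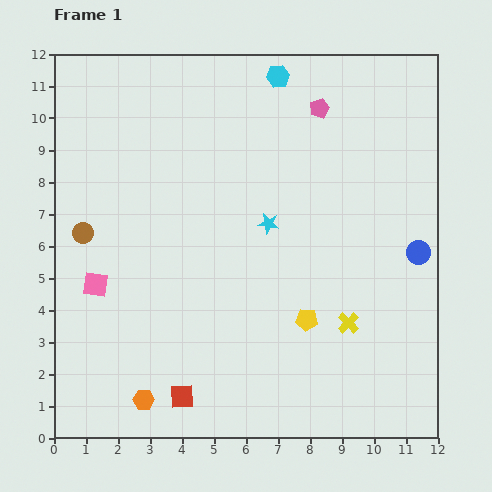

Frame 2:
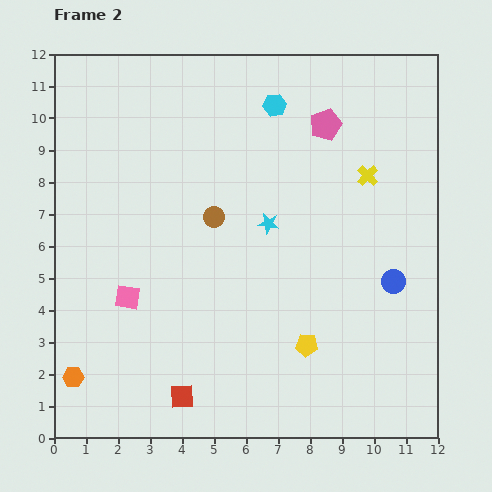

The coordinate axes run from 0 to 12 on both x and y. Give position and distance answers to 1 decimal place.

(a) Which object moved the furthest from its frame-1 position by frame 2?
the yellow cross

(moved 4.6; next 4.1)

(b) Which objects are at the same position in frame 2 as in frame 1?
the cyan star, the red square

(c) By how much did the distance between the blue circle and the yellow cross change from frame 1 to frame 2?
+0.3

Distance in frame 1: 3.1. Distance in frame 2: 3.4.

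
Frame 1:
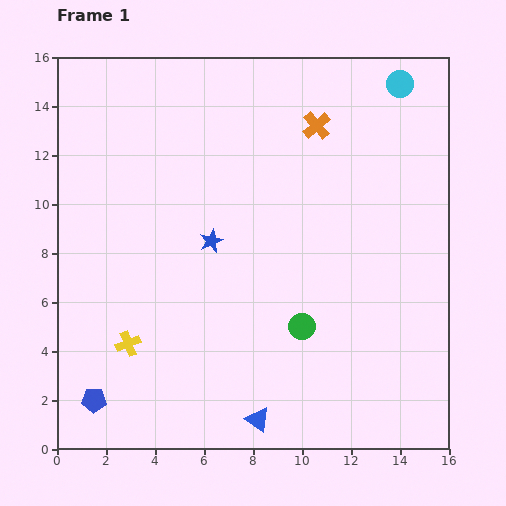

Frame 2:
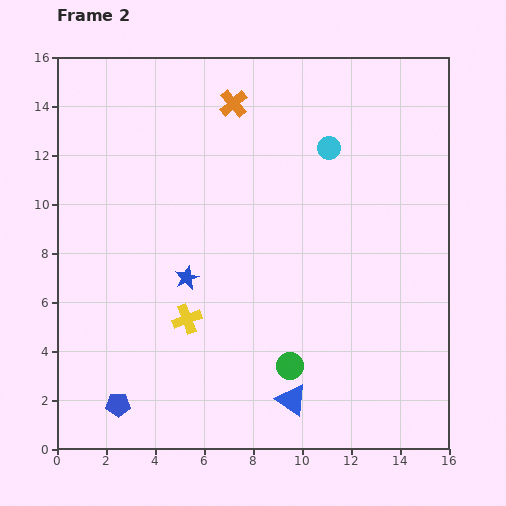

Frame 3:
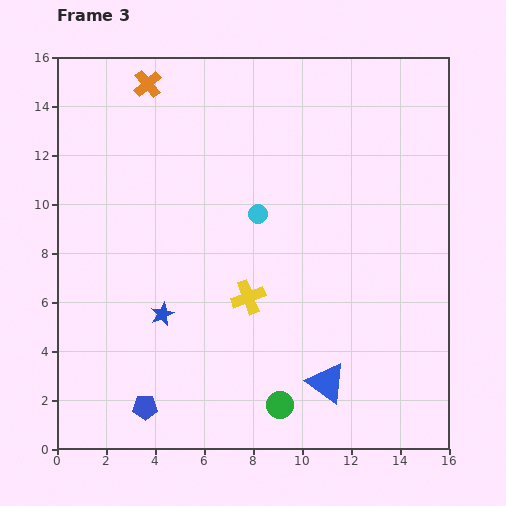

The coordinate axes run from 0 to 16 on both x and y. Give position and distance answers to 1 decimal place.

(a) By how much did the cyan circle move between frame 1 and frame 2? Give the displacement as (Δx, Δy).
(-2.9, -2.6)

The cyan circle was at (14.0, 14.9) in frame 1 and (11.1, 12.3) in frame 2.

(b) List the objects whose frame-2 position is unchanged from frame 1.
none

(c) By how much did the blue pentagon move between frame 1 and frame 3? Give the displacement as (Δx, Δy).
(2.1, -0.3)

The blue pentagon was at (1.5, 2.0) in frame 1 and (3.6, 1.7) in frame 3.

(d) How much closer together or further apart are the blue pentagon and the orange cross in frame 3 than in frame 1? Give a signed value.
-1.2

Distance in frame 1: 14.4. Distance in frame 3: 13.2.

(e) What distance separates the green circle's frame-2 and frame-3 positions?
1.6

The green circle moved from (9.5, 3.4) to (9.1, 1.8), a distance of √(0.4² + 1.6²) ≈ 1.6.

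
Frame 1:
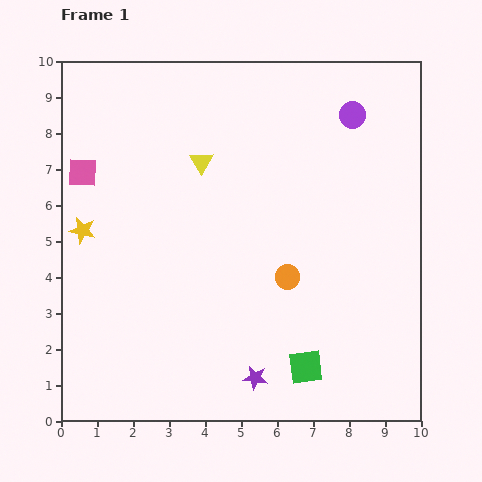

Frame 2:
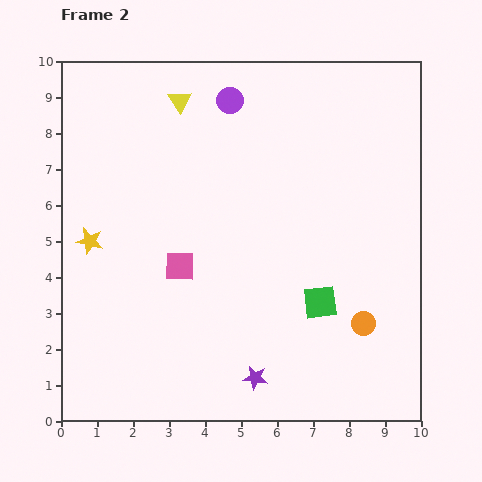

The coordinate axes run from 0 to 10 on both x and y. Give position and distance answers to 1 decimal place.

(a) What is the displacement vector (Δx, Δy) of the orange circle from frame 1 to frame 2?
(2.1, -1.3)

The orange circle was at (6.3, 4.0) in frame 1 and (8.4, 2.7) in frame 2.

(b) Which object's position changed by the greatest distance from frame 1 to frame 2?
the pink square

(moved 3.7; next 3.4)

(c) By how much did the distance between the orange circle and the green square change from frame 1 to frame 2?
-1.2

Distance in frame 1: 2.5. Distance in frame 2: 1.3.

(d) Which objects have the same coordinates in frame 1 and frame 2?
the purple star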